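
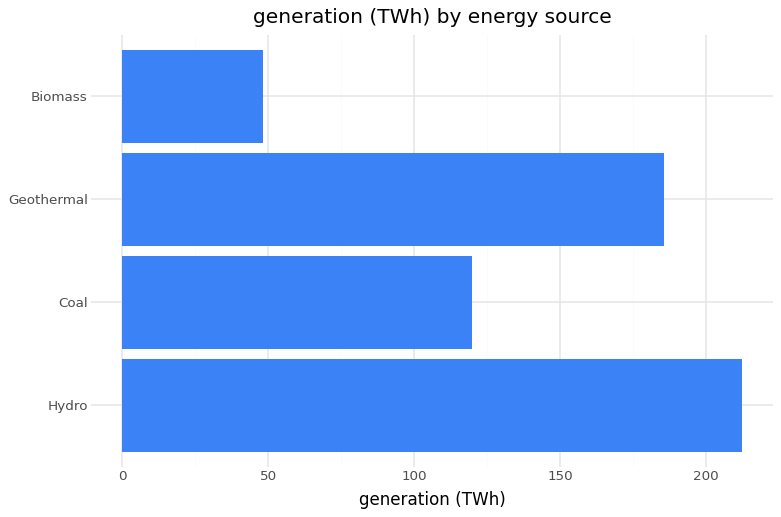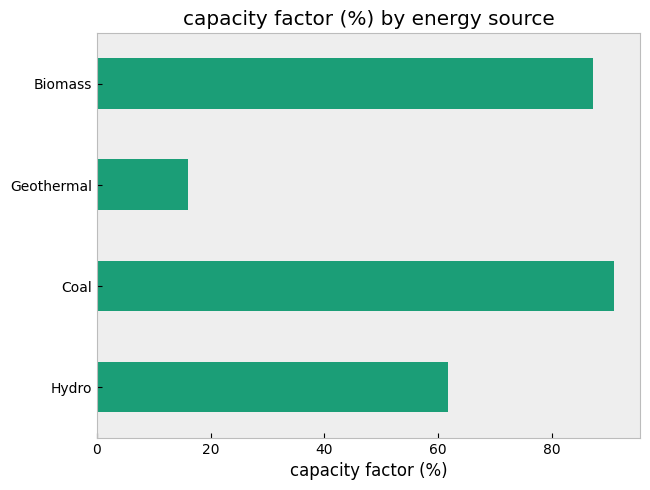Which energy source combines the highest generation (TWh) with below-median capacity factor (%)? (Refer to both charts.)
Chart 2 median capacity factor (%) ≈ 70; below-median energy sources: Hydro, Geothermal. Among those, Hydro has the highest generation (TWh) (≈ 220).

Hydro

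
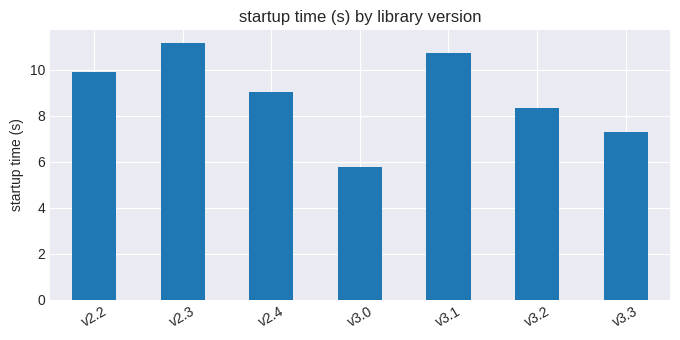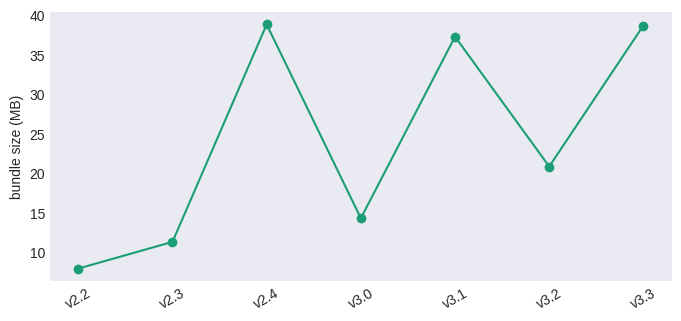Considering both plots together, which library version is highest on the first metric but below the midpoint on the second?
v2.3

Chart 2 median bundle size (MB) ≈ 20; below-median library versions: v2.2, v2.3, v3.0. Among those, v2.3 has the highest startup time (s) (≈ 12).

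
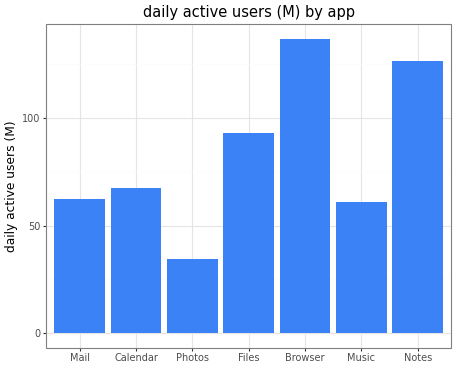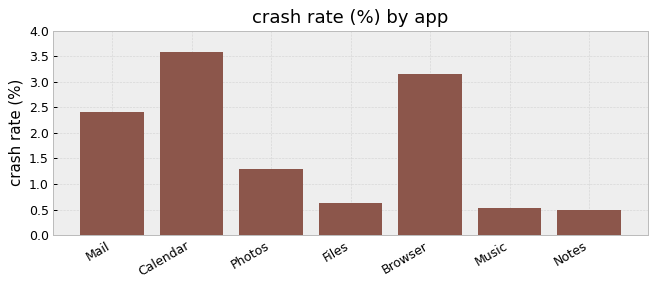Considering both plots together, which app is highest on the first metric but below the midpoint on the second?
Chart 2 median crash rate (%) ≈ 1.5; below-median apps: Files, Music, Notes. Among those, Notes has the highest daily active users (M) (≈ 120).

Notes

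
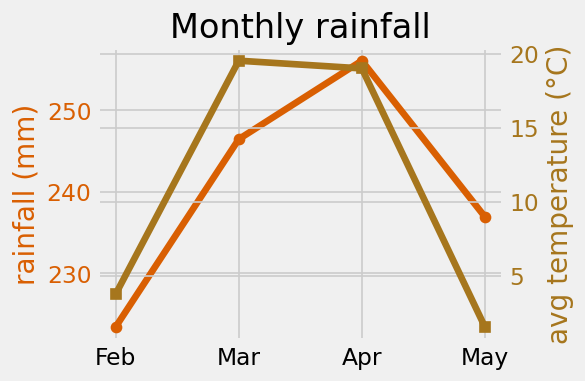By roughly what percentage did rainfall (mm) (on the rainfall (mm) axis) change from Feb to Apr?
≈ +13.3%

Feb ≈ 225, Apr ≈ 255; (255 − 225) / 225 ≈ +13.3%.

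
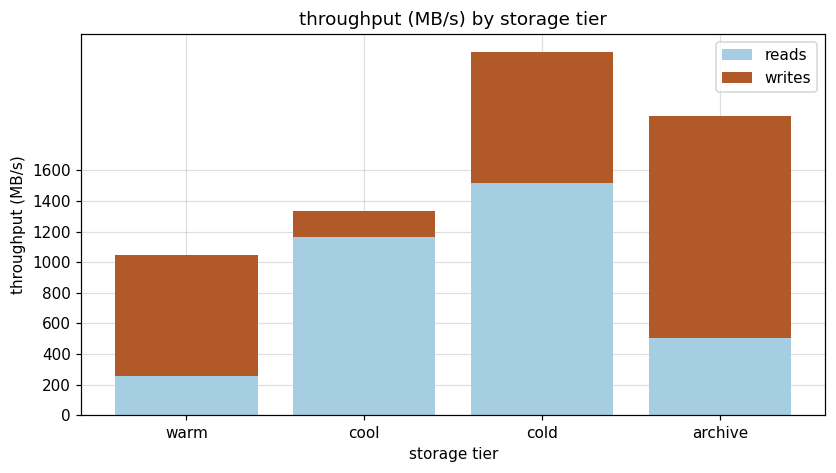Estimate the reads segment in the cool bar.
reads top ≈ 1200, bottom ≈ 0; segment ≈ 1200.

≈ 1200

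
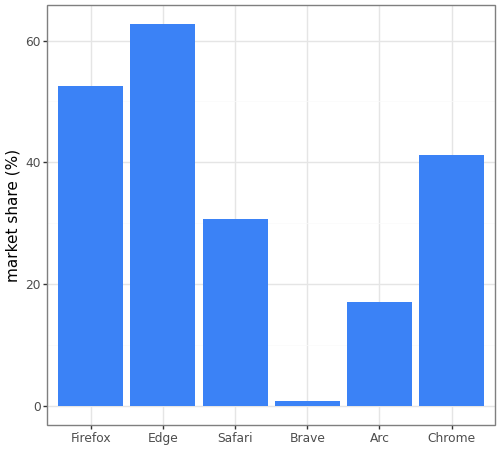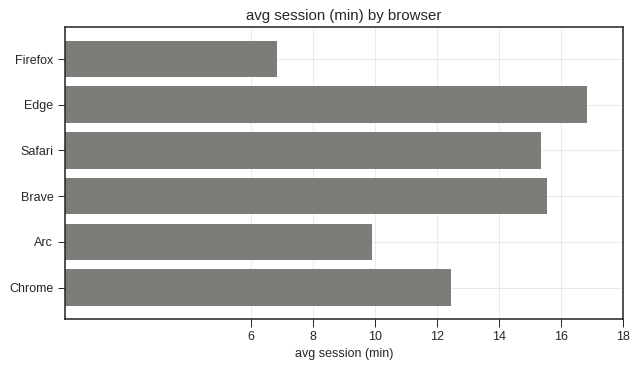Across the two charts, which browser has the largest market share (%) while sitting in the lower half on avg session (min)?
Chart 2 median avg session (min) ≈ 14; below-median browsers: Firefox, Arc, Chrome. Among those, Firefox has the highest market share (%) (≈ 50).

Firefox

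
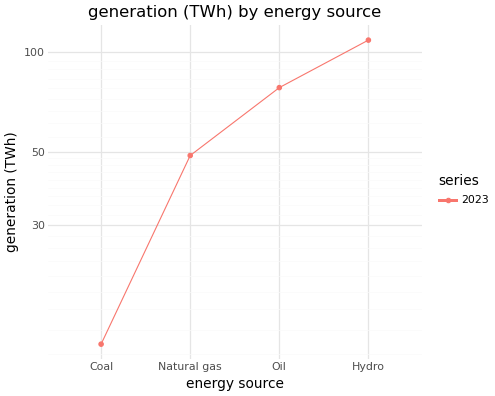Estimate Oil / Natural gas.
Oil ≈ 80, Natural gas ≈ 50; 80/50 ≈ 1.6.

≈ 1.6×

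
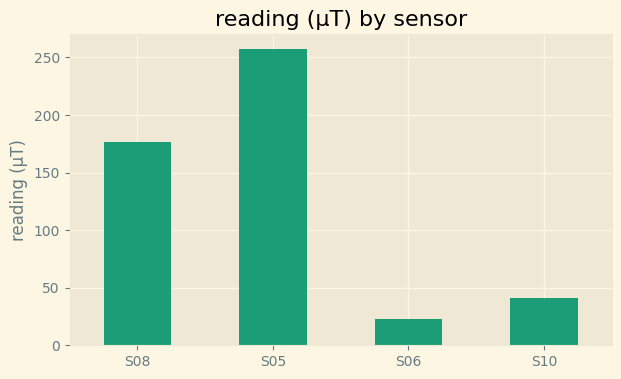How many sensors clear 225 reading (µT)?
1

Above 225: S05.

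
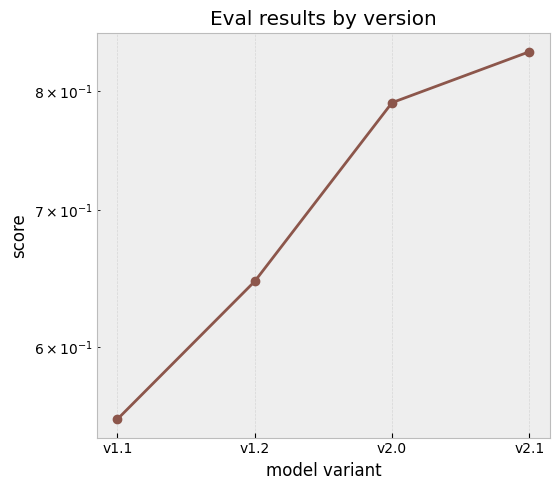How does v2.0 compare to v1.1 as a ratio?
≈ 1.45×

v2.0 ≈ 0.80, v1.1 ≈ 0.55; 0.80/0.55 ≈ 1.45.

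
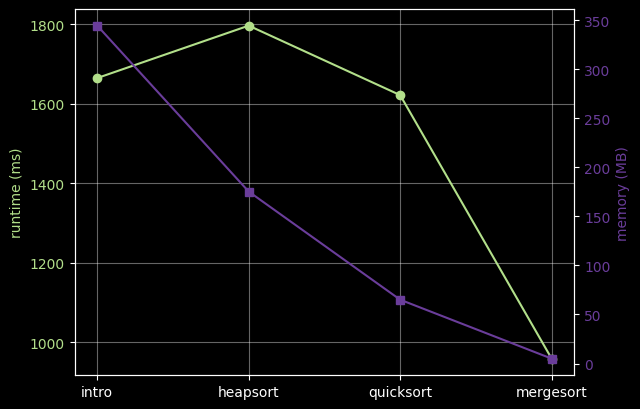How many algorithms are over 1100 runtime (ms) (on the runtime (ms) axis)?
Above 1100: intro, heapsort, quicksort.

3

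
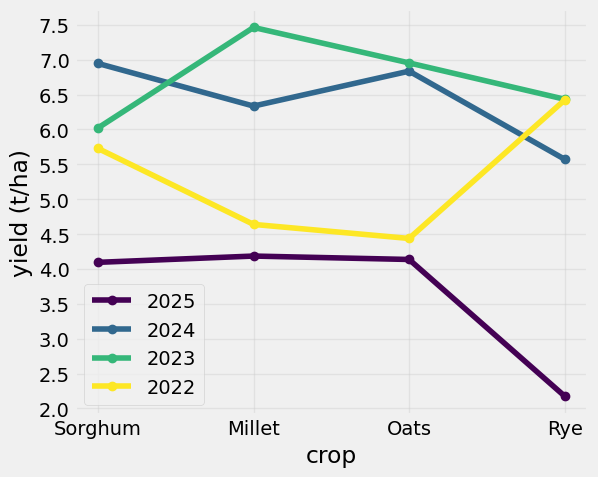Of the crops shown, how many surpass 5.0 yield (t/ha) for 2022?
2

Above 5.0: Sorghum, Rye.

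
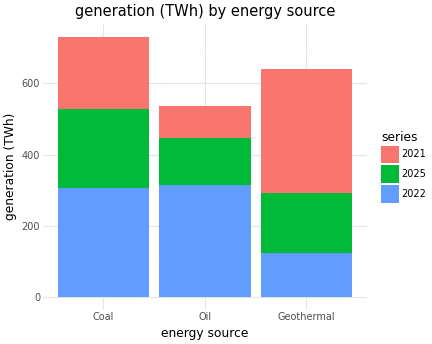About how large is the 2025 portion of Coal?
≈ 200

2025 top ≈ 500, bottom ≈ 300; segment ≈ 200.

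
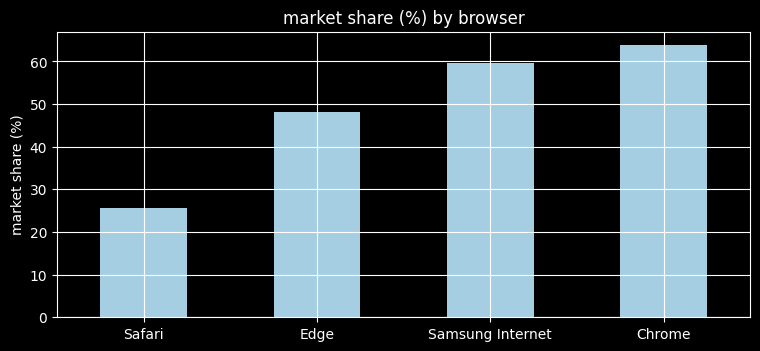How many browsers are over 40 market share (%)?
3

Above 40: Edge, Samsung Internet, Chrome.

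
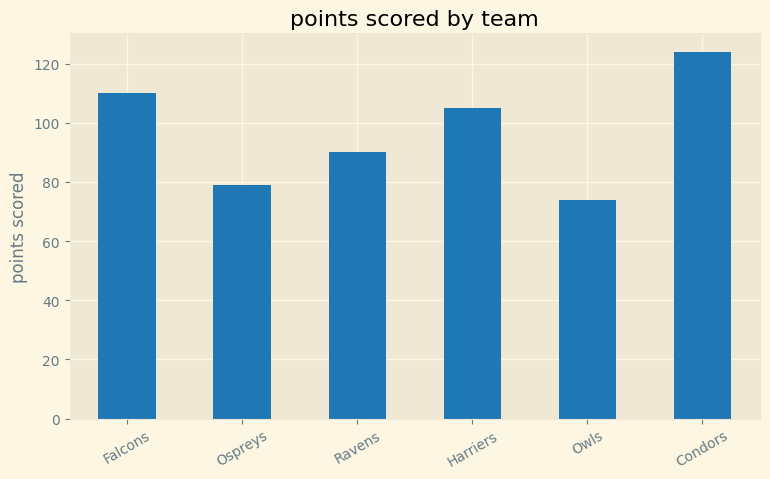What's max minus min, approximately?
≈ 40

Max Condors ≈ 120, min Owls ≈ 80; range ≈ 40.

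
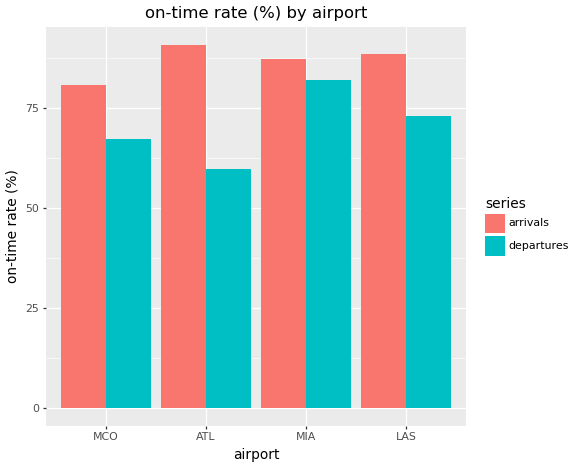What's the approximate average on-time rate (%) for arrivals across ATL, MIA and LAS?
(90 + 90 + 90) / 3 ≈ 90.

≈ 90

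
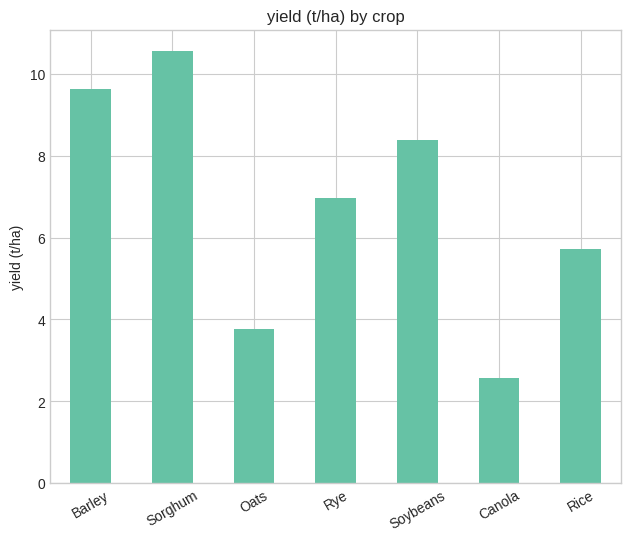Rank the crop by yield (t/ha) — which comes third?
Soybeans

Top 4: Sorghum ≈ 11, Barley ≈ 10, Soybeans ≈ 8, Rye ≈ 7.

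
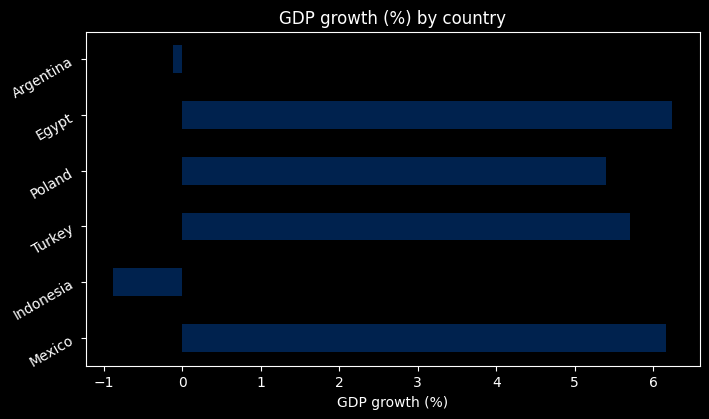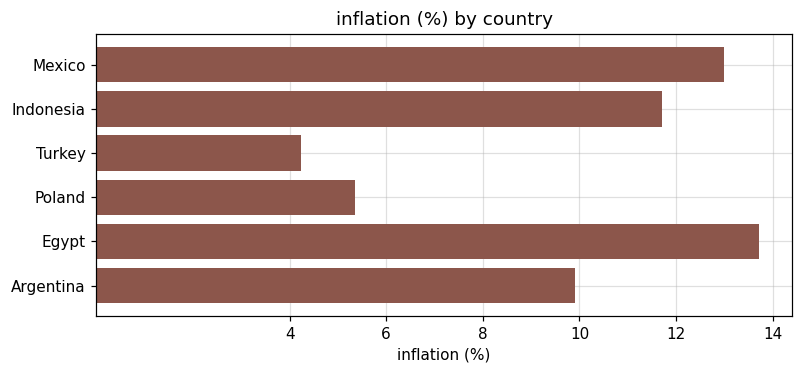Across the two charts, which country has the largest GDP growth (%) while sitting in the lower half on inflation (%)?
Turkey

Chart 2 median inflation (%) ≈ 10; below-median countries: Turkey, Poland, Argentina. Among those, Turkey has the highest GDP growth (%) (≈ 6).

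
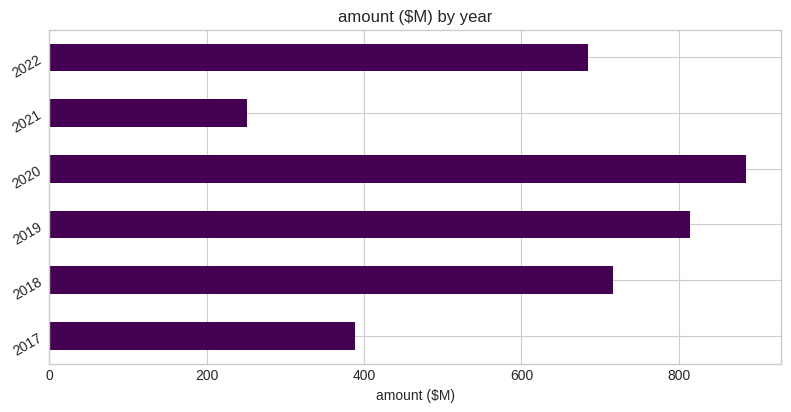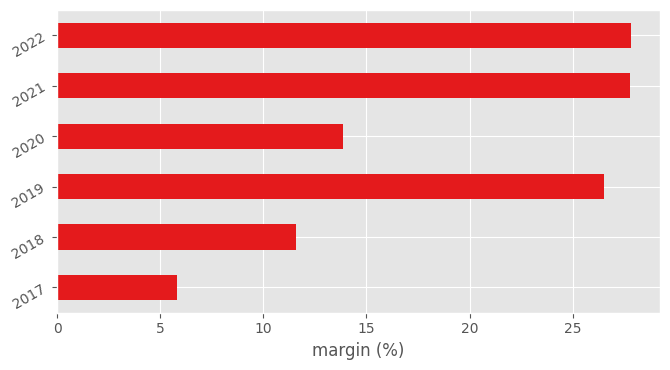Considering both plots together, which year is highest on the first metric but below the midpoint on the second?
2020

Chart 2 median margin (%) ≈ 20; below-median years: 2017, 2018, 2020. Among those, 2020 has the highest amount ($M) (≈ 900).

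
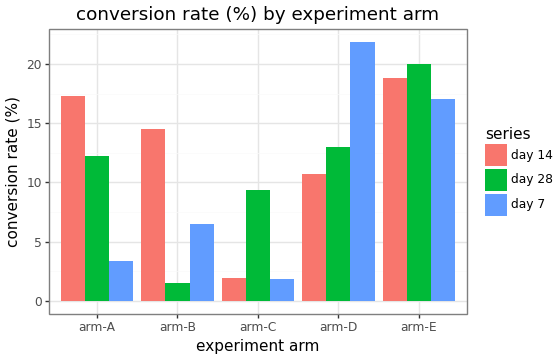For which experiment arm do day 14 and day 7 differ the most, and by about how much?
arm-A, ≈ 14 %

arm-A: day 14 ≈ 18, day 7 ≈ 4 → gap ≈ 14. Next-largest (arm-D) is only ≈ 12.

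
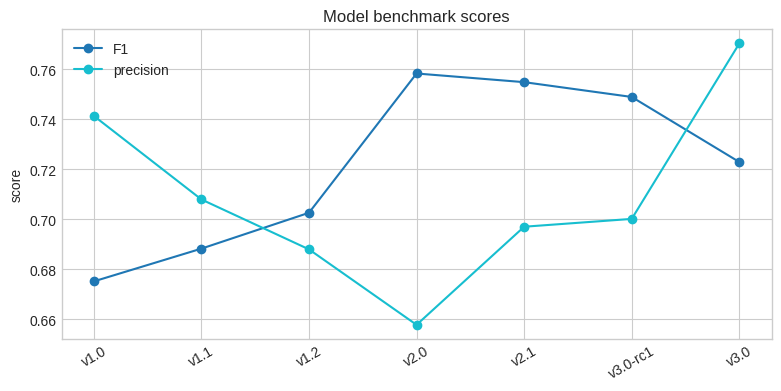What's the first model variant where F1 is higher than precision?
v1.1: F1 ≈ 0.69 vs precision ≈ 0.71 (not yet); v1.2: F1 ≈ 0.70 vs precision ≈ 0.69 (first crossover).

v1.2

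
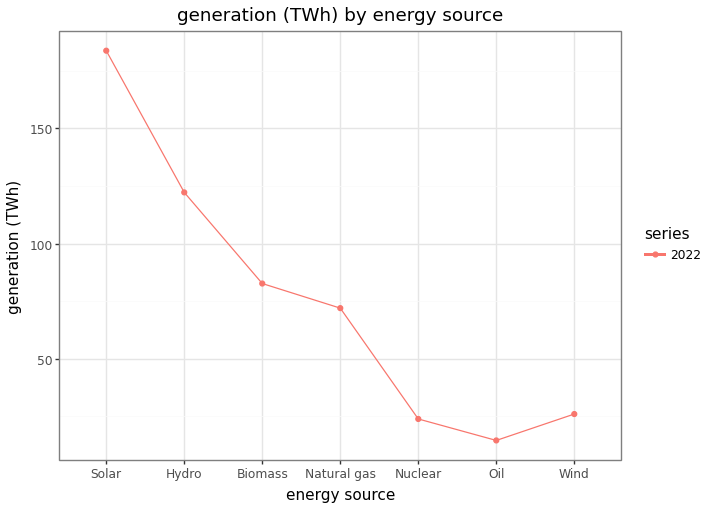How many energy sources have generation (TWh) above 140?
1

Above 140: Solar.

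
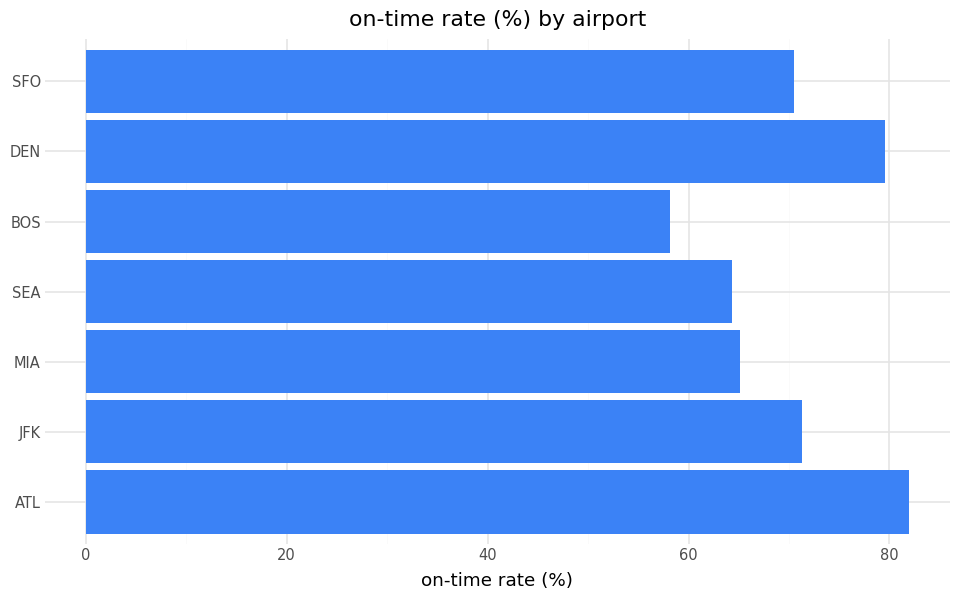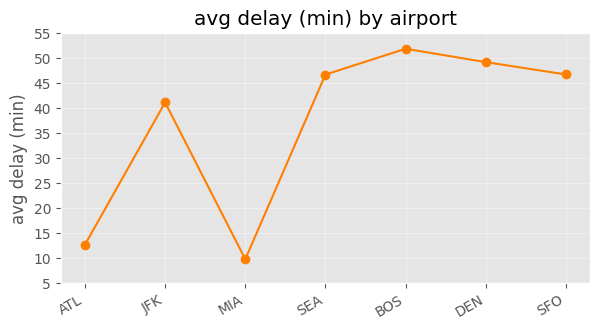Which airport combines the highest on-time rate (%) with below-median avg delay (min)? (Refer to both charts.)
ATL

Chart 2 median avg delay (min) ≈ 45; below-median airports: ATL, JFK, MIA. Among those, ATL has the highest on-time rate (%) (≈ 80).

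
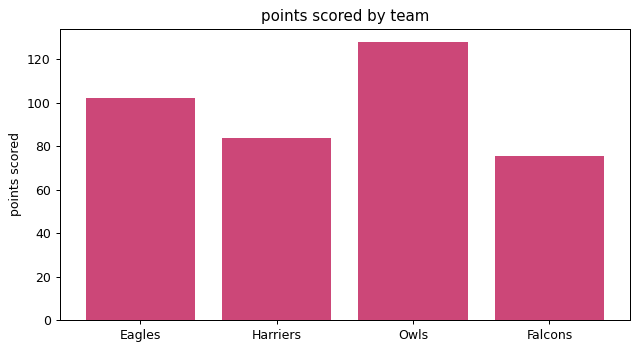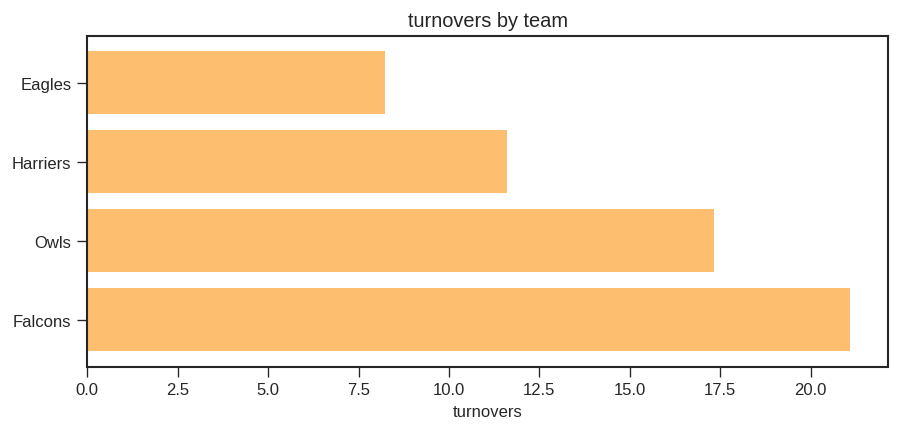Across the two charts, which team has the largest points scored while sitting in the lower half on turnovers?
Chart 2 median turnovers ≈ 14; below-median teams: Eagles, Harriers. Among those, Eagles has the highest points scored (≈ 100).

Eagles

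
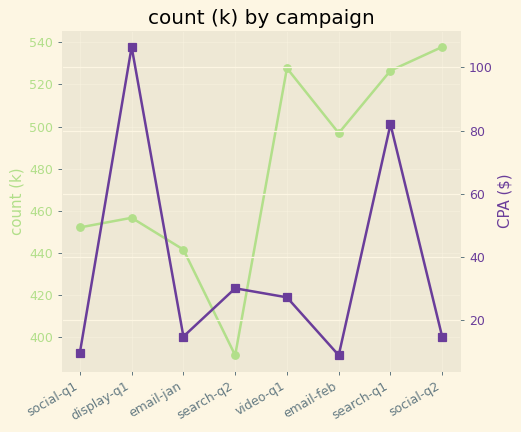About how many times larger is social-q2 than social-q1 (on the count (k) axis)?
≈ 1.17×

social-q2 ≈ 540, social-q1 ≈ 460; 540/460 ≈ 1.17.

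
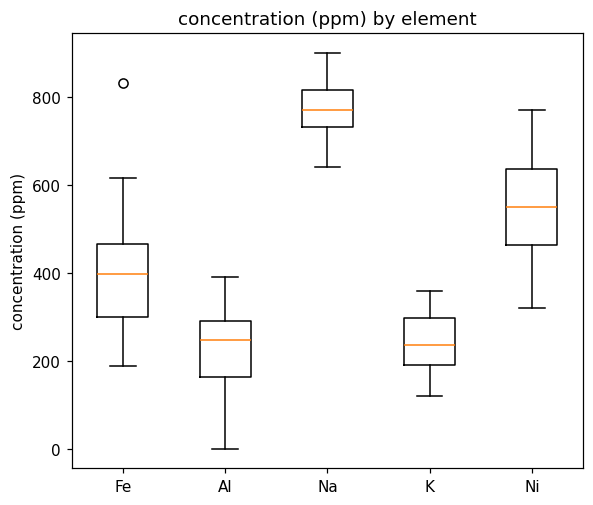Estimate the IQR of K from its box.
≈ 100

Q3 ≈ 300, Q1 ≈ 200; IQR ≈ 100.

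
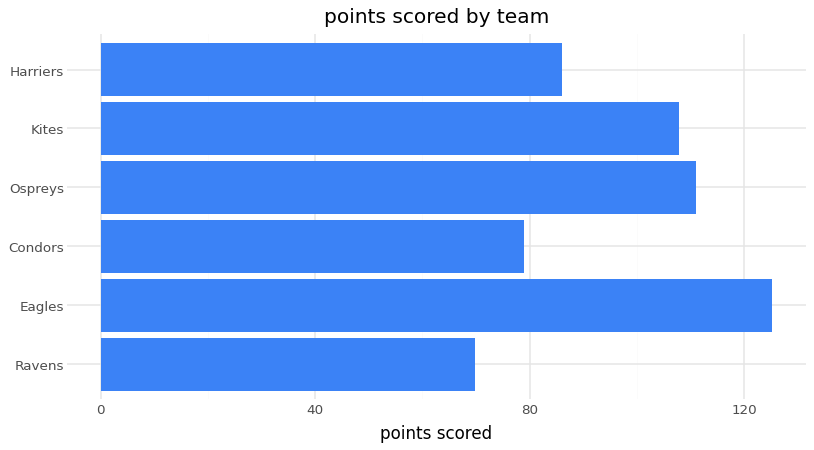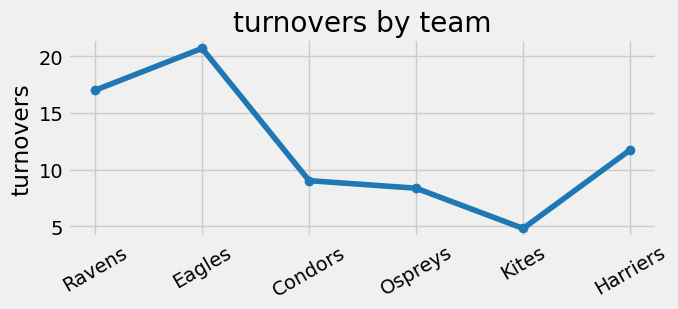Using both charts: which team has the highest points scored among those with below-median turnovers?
Ospreys

Chart 2 median turnovers ≈ 10; below-median teams: Condors, Ospreys, Kites. Among those, Ospreys has the highest points scored (≈ 120).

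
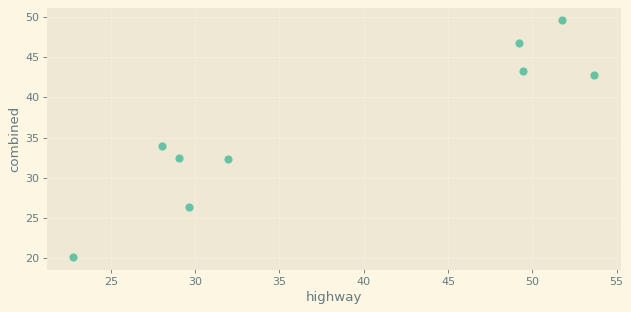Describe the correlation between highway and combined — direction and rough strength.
positive, strong

Points are positively correlated; strong (|r| ≈ 0.9).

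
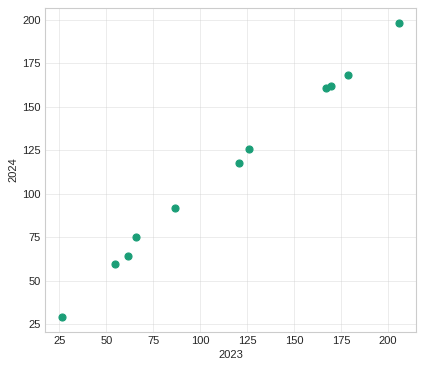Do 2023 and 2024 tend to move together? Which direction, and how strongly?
positive, strong

Points are positively correlated; strong (|r| ≈ 1.0).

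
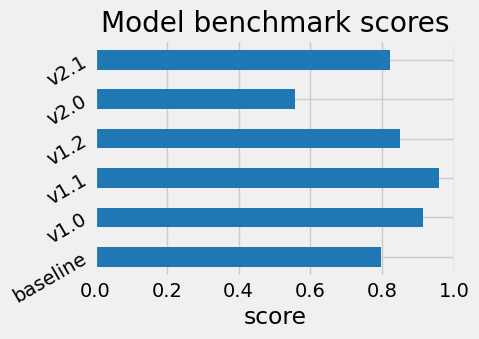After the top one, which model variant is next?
v1.0

Top 3: v1.1 ≈ 1.0, v1.0 ≈ 0.9, v1.2 ≈ 0.8.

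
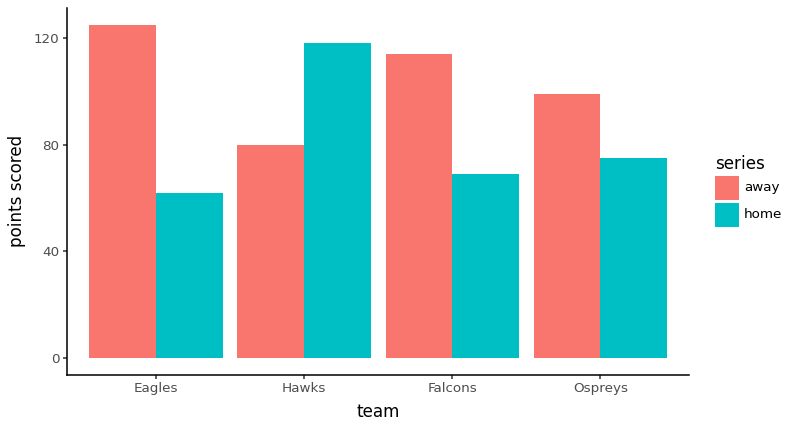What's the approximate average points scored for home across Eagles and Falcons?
≈ 60

(60 + 60) / 2 ≈ 60.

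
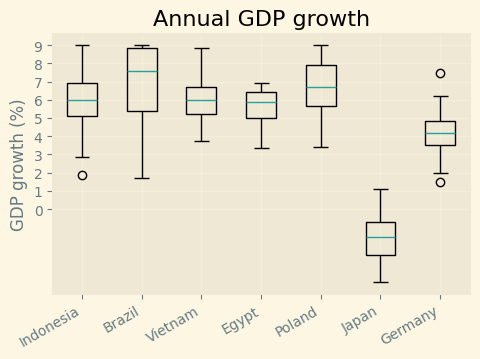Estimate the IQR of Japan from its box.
≈ 2

Q3 ≈ -1, Q1 ≈ -3; IQR ≈ 2.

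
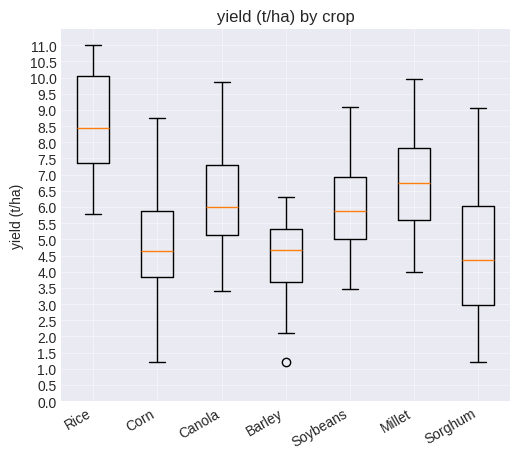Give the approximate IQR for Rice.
≈ 2.5

Q3 ≈ 10.0, Q1 ≈ 7.5; IQR ≈ 2.5.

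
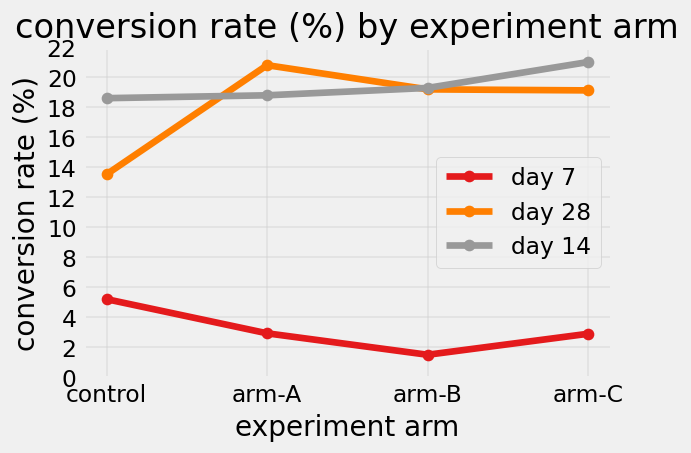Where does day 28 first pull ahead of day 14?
arm-A

control: day 28 ≈ 14 vs day 14 ≈ 18 (not yet); arm-A: day 28 ≈ 20 vs day 14 ≈ 18 (first crossover).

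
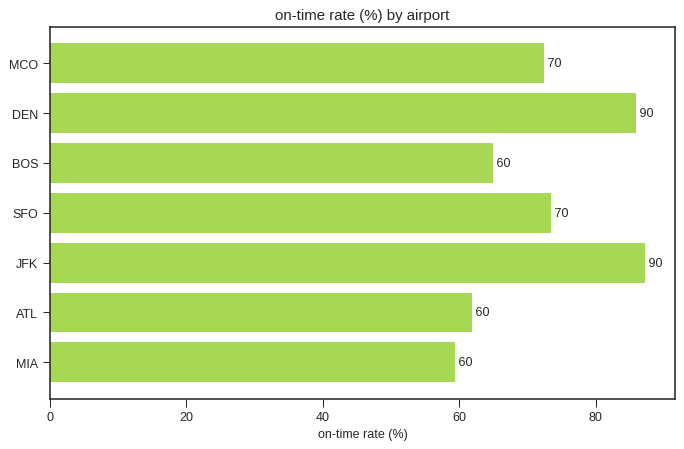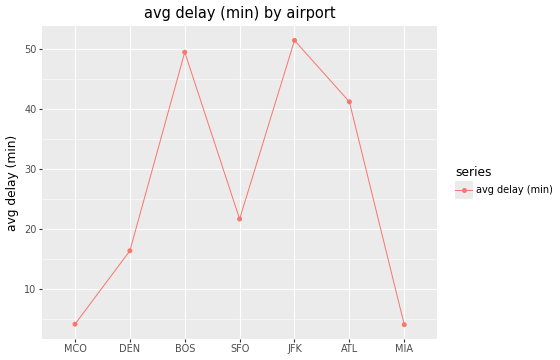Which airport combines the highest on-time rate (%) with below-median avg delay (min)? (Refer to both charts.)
Chart 2 median avg delay (min) ≈ 20; below-median airports: MCO, DEN, MIA. Among those, DEN has the highest on-time rate (%) (≈ 90).

DEN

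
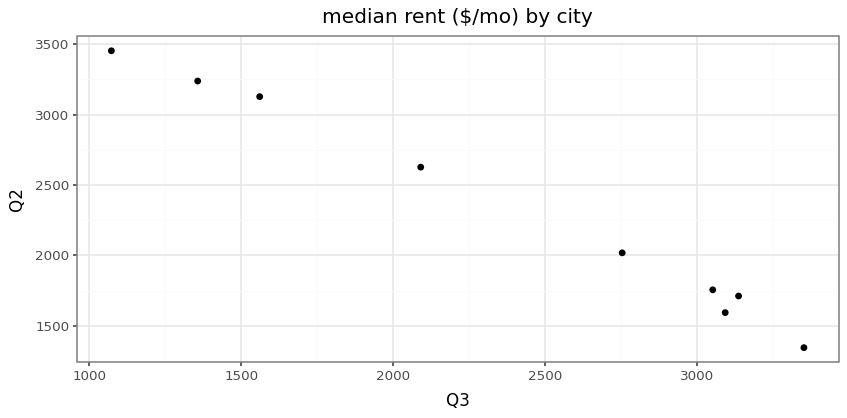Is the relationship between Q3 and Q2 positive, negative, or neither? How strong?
negative, strong

Points are negatively correlated; strong (|r| ≈ 1.0).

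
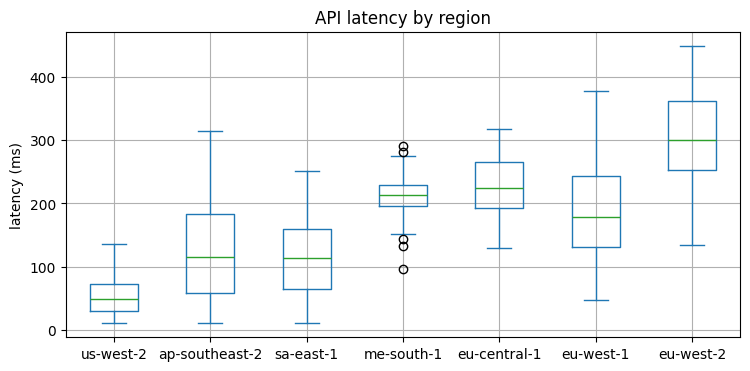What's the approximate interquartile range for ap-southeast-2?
≈ 125

Q3 ≈ 175, Q1 ≈ 50; IQR ≈ 125.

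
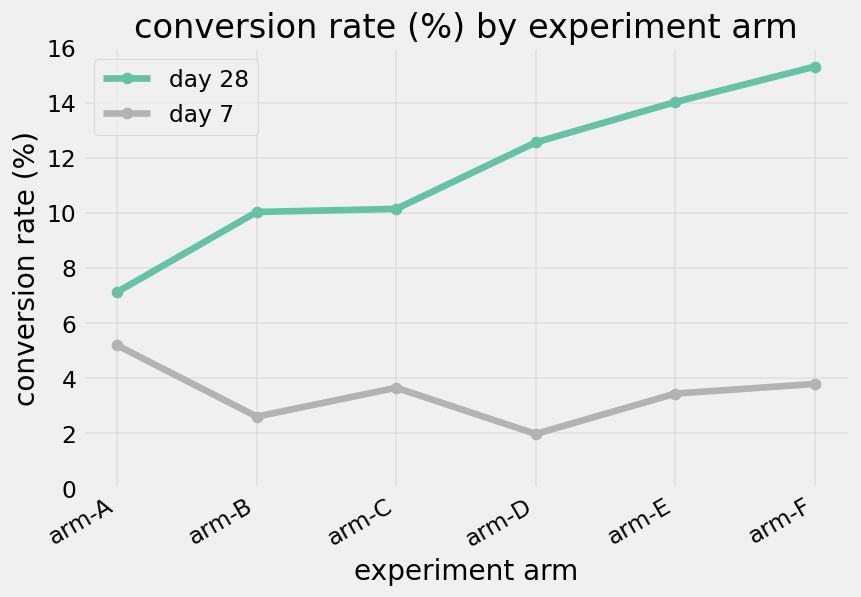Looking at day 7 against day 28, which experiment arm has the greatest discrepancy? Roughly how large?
arm-F, ≈ 12 %

arm-F: day 7 ≈ 4, day 28 ≈ 16 → gap ≈ 12. Next-largest (arm-E) is only ≈ 10.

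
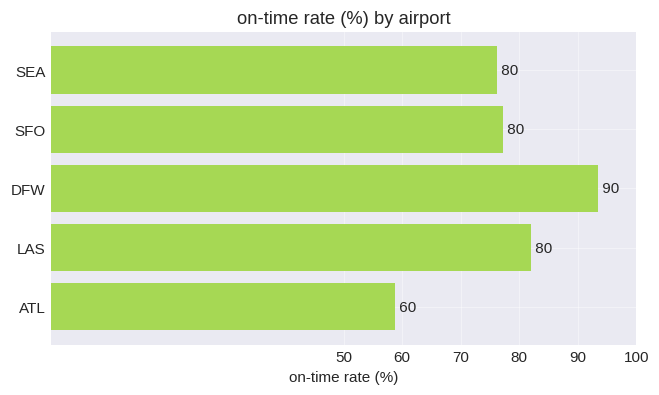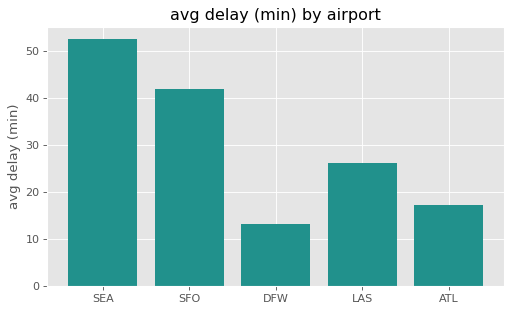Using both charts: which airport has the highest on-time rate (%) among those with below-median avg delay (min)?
DFW

Chart 2 median avg delay (min) ≈ 25; below-median airports: DFW, ATL. Among those, DFW has the highest on-time rate (%) (≈ 90).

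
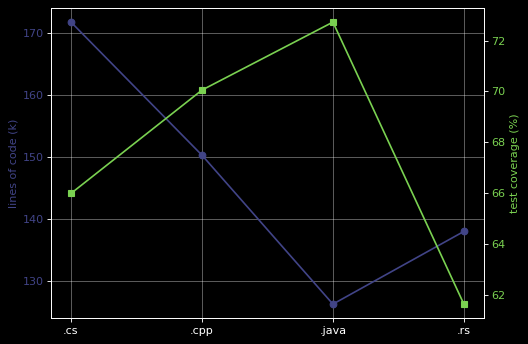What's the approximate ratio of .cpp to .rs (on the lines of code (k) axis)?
.cpp ≈ 150, .rs ≈ 140; 150/140 ≈ 1.07.

≈ 1.07×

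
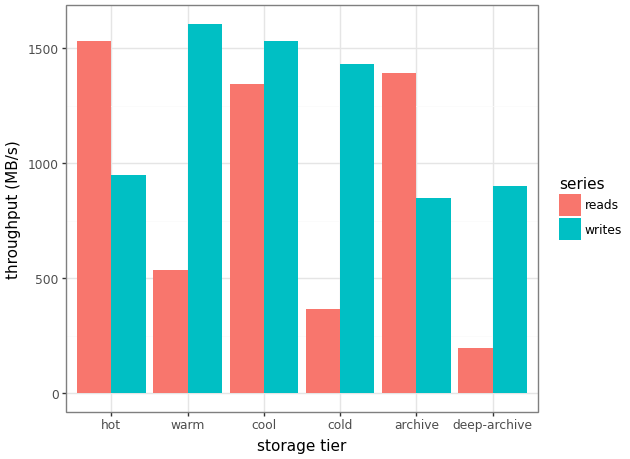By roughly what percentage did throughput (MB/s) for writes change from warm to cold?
≈ -12.5%

warm ≈ 1600, cold ≈ 1400; (1400 − 1600) / 1600 ≈ -12.5%.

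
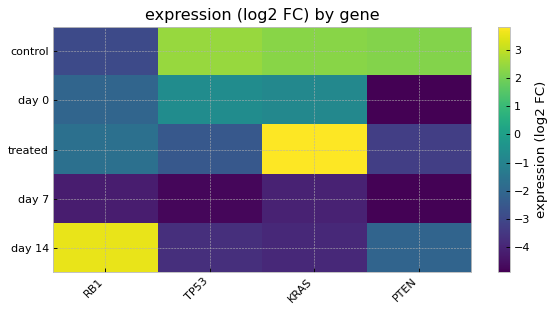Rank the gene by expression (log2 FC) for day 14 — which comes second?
Top 3 for day 14: RB1 ≈ 4, PTEN ≈ -2, TP53 ≈ -4.

PTEN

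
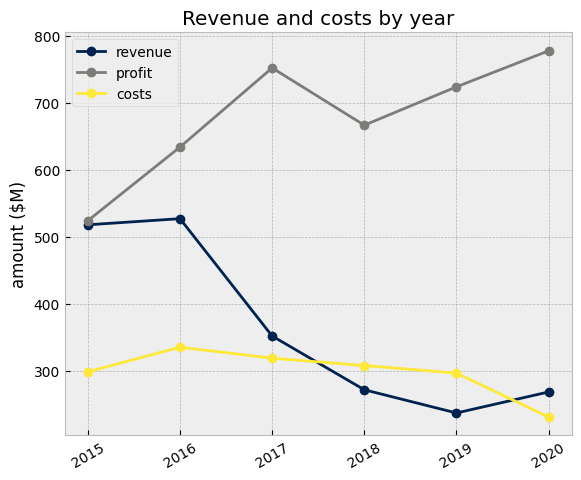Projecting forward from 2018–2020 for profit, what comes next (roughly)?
≈ 875

Last three: 650, 700, 800 → slope ≈ 75/step → next ≈ 875.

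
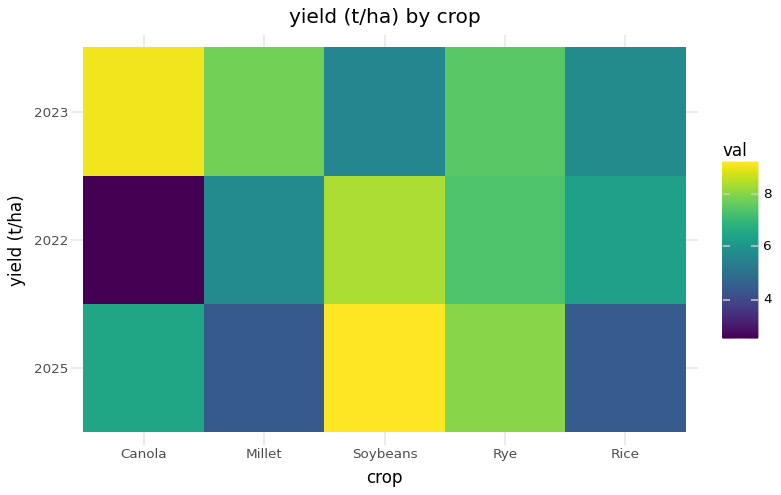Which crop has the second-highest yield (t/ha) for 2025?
Rye

Top 3 for 2025: Soybeans ≈ 9, Rye ≈ 8, Canola ≈ 6.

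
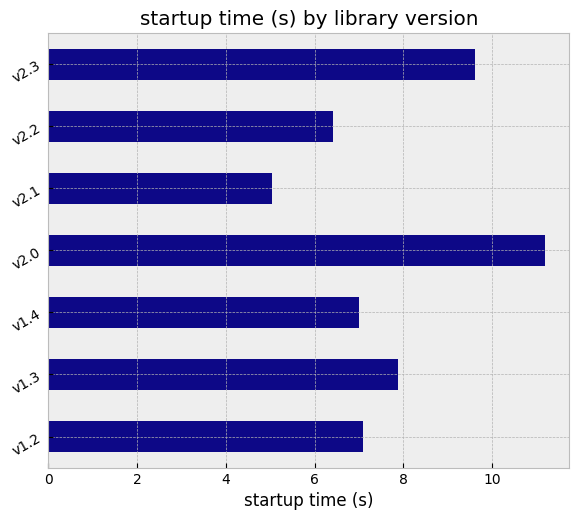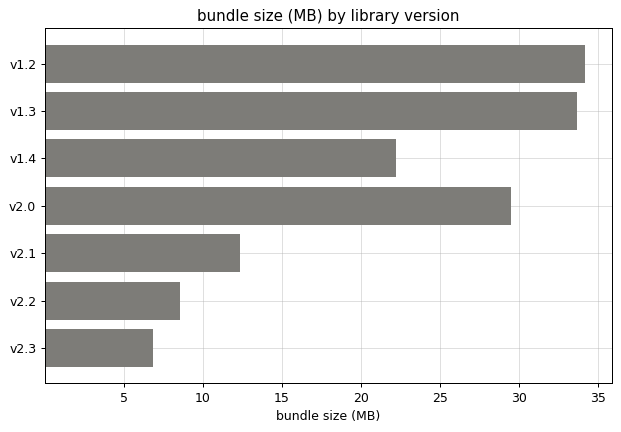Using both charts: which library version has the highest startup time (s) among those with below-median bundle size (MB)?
Chart 2 median bundle size (MB) ≈ 20; below-median library versions: v2.1, v2.2, v2.3. Among those, v2.3 has the highest startup time (s) (≈ 10).

v2.3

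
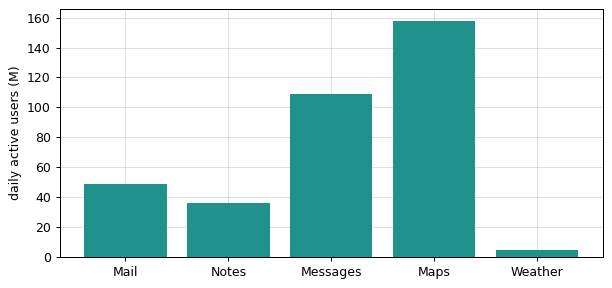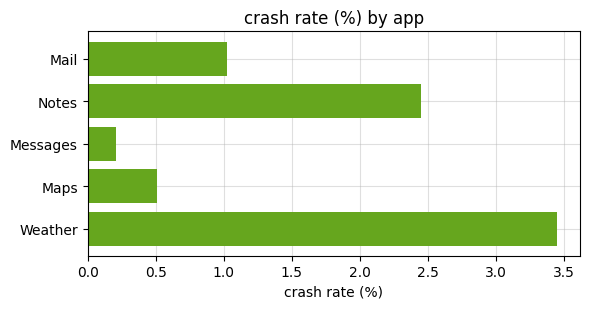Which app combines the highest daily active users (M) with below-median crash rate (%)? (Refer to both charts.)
Maps

Chart 2 median crash rate (%) ≈ 1; below-median apps: Messages, Maps. Among those, Maps has the highest daily active users (M) (≈ 160).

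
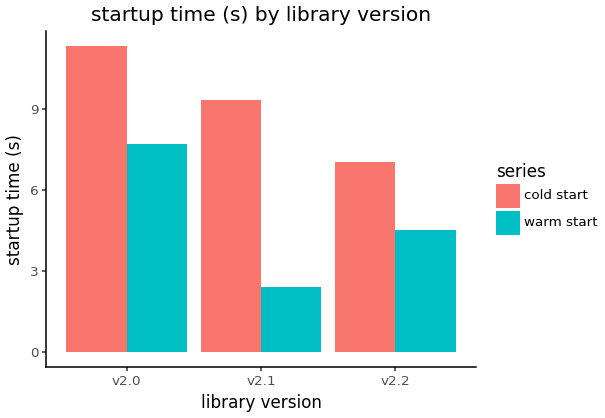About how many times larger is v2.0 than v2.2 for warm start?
v2.0 ≈ 8, v2.2 ≈ 5; 8/5 ≈ 1.6.

≈ 1.6×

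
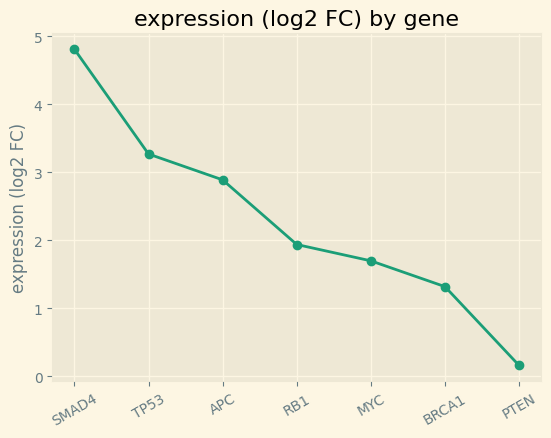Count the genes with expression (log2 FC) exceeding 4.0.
1

Above 4.0: SMAD4.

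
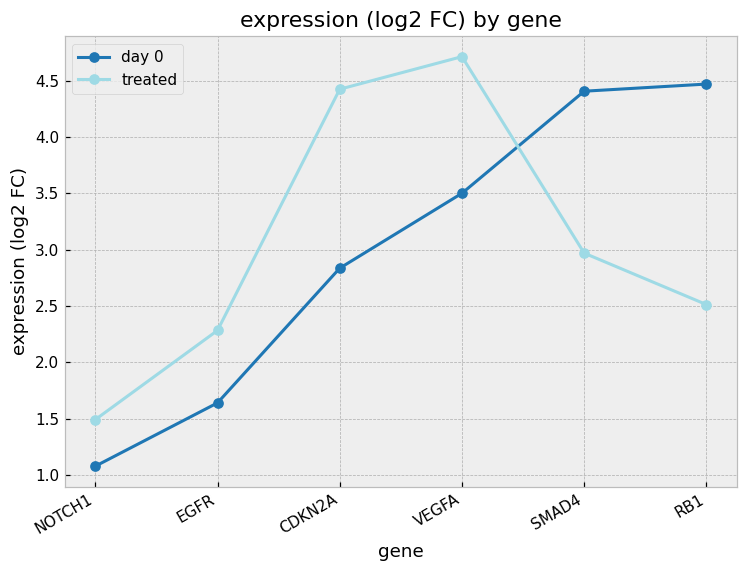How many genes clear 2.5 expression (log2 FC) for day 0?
4

Above 2.5: CDKN2A, VEGFA, SMAD4, RB1.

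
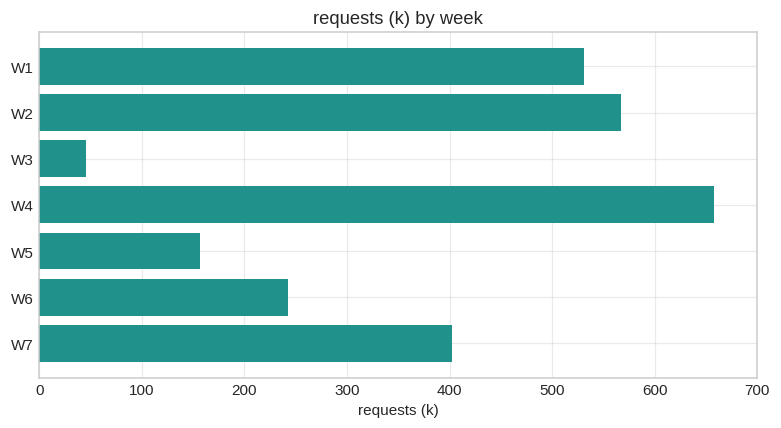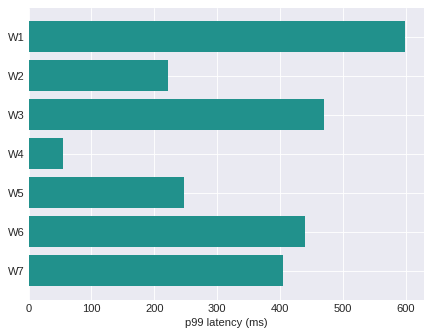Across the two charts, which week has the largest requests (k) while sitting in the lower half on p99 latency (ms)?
Chart 2 median p99 latency (ms) ≈ 400; below-median weeks: W2, W4, W5. Among those, W4 has the highest requests (k) (≈ 700).

W4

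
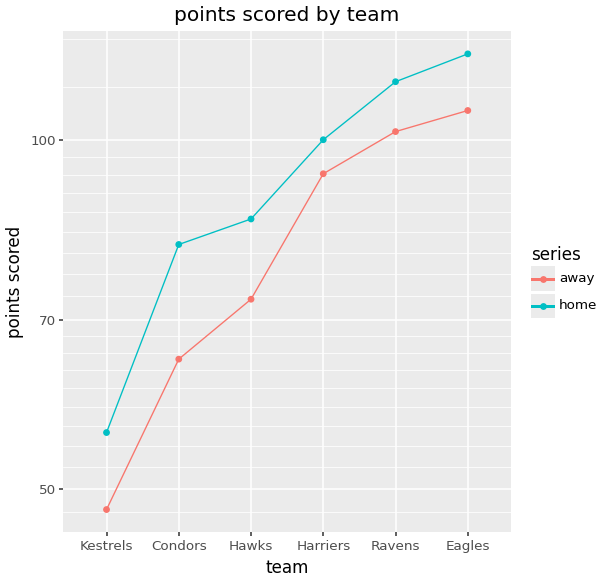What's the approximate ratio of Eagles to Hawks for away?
Eagles ≈ 110, Hawks ≈ 70; 110/70 ≈ 1.57.

≈ 1.57×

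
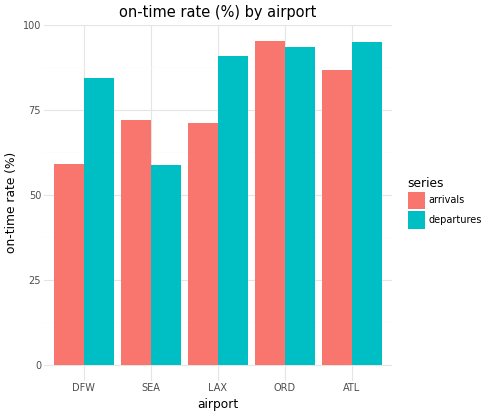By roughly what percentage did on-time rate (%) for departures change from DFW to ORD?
≈ +12.5%

DFW ≈ 80, ORD ≈ 90; (90 − 80) / 80 ≈ +12.5%.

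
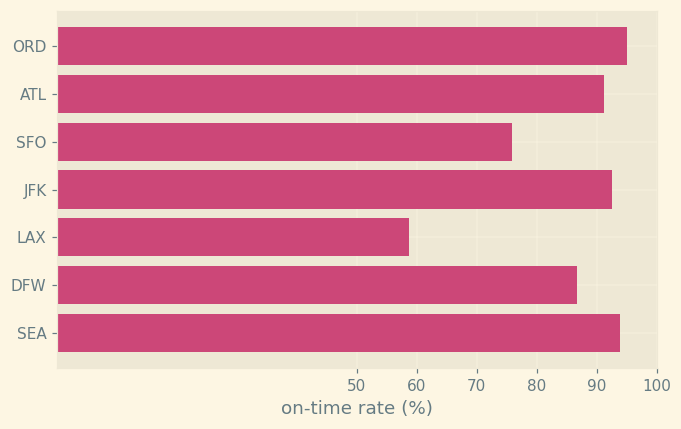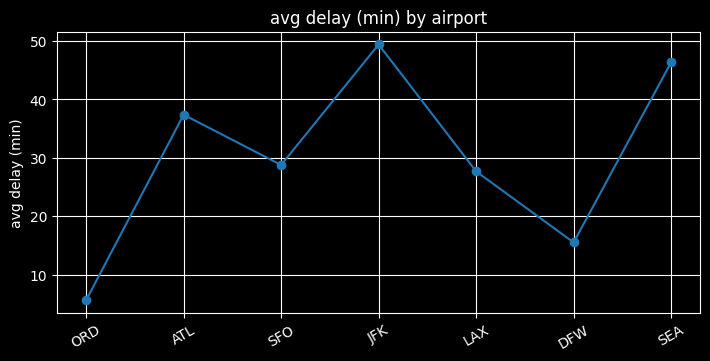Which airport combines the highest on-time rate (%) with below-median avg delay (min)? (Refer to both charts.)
Chart 2 median avg delay (min) ≈ 30; below-median airports: ORD, LAX, DFW. Among those, ORD has the highest on-time rate (%) (≈ 100).

ORD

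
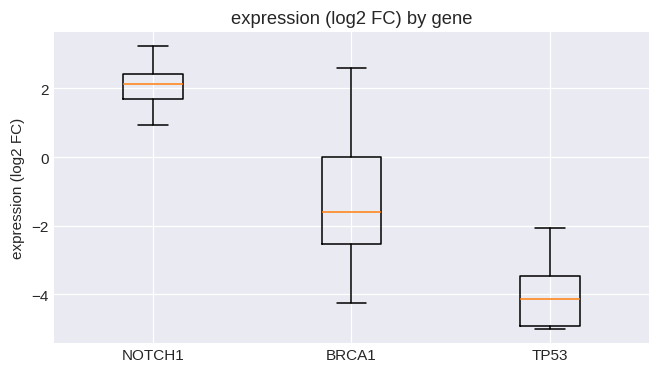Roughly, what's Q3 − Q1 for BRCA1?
≈ 3

Q3 ≈ 0, Q1 ≈ -3; IQR ≈ 3.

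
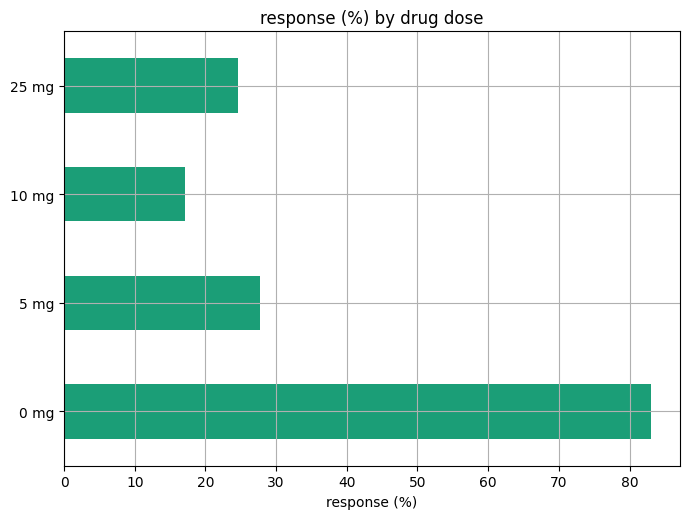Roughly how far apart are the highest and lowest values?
Max 0 mg ≈ 80, min 10 mg ≈ 20; range ≈ 60.

≈ 60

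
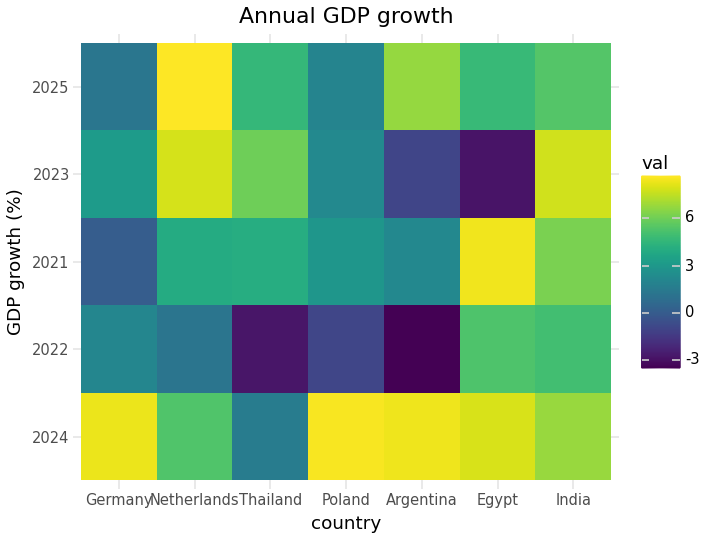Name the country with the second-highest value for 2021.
India

Top 3 for 2021: Egypt ≈ 8, India ≈ 6, Thailand ≈ 4.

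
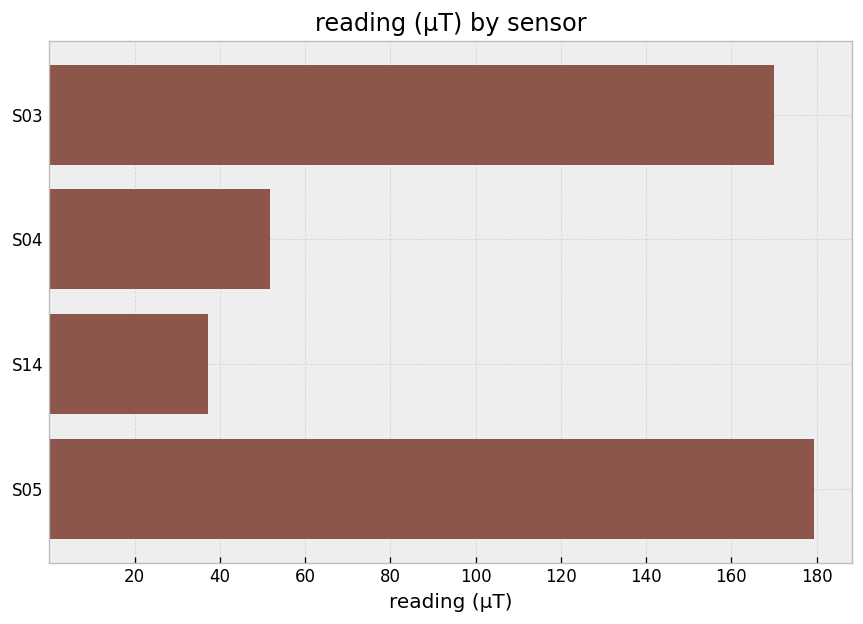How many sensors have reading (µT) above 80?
2

Above 80: S03, S05.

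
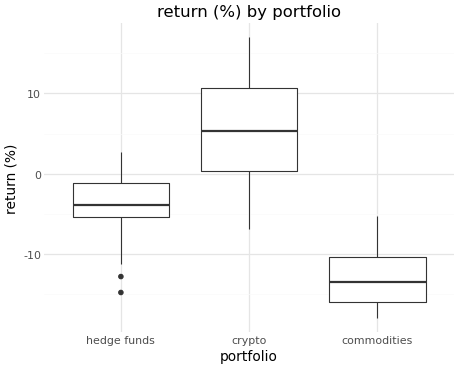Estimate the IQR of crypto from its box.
Q3 ≈ 10, Q1 ≈ 0; IQR ≈ 10.

≈ 10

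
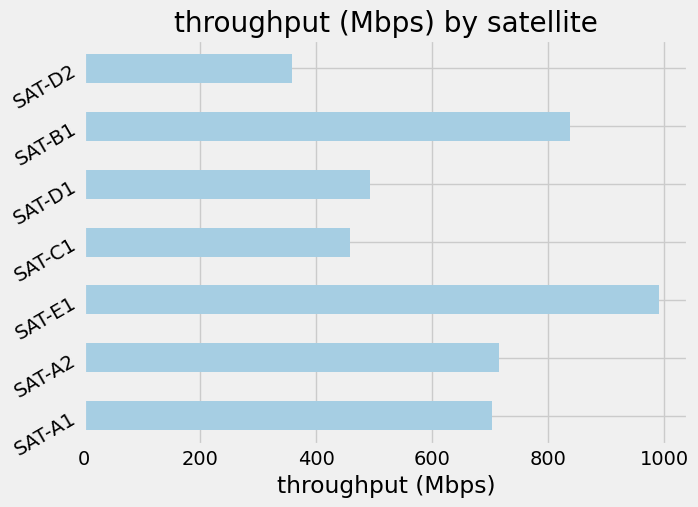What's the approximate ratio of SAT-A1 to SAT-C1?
≈ 1.4×

SAT-A1 ≈ 700, SAT-C1 ≈ 500; 700/500 ≈ 1.4.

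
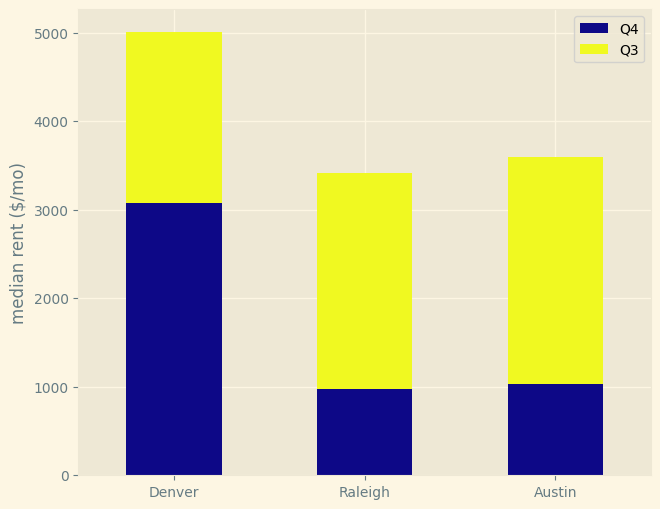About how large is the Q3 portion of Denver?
≈ 2000

Q3 top ≈ 5000, bottom ≈ 3000; segment ≈ 2000.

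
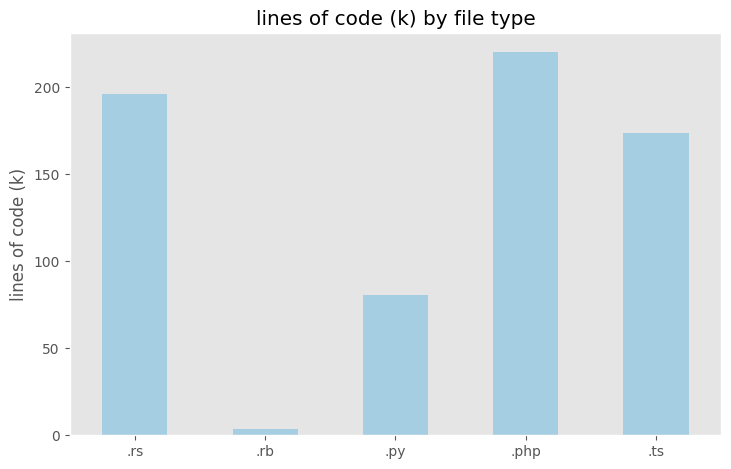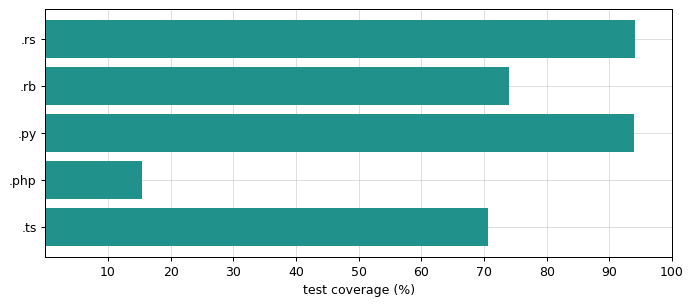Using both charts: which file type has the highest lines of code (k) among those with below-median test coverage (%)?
.php

Chart 2 median test coverage (%) ≈ 70; below-median file types: .php, .ts. Among those, .php has the highest lines of code (k) (≈ 225).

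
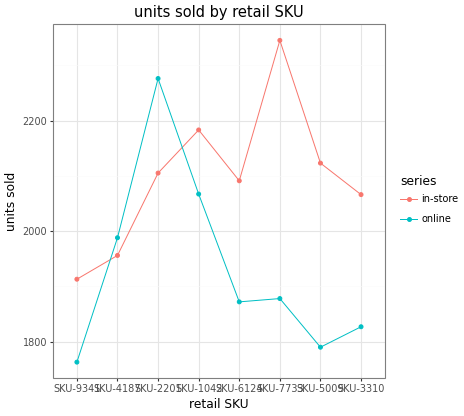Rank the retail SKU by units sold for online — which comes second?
SKU-1042

Top 3 for online: SKU-2201 ≈ 2300, SKU-1042 ≈ 2050, SKU-4187 ≈ 2000.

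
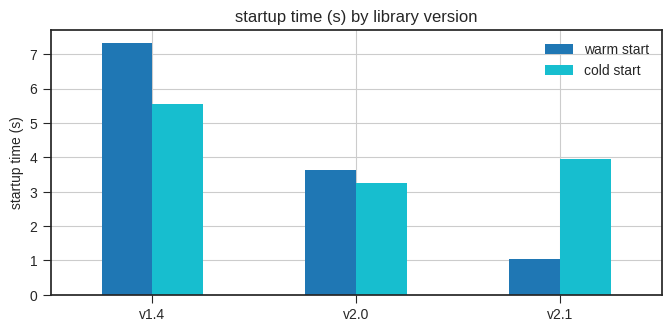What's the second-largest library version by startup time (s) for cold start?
Top 3 for cold start: v1.4 ≈ 6, v2.1 ≈ 4, v2.0 ≈ 3.

v2.1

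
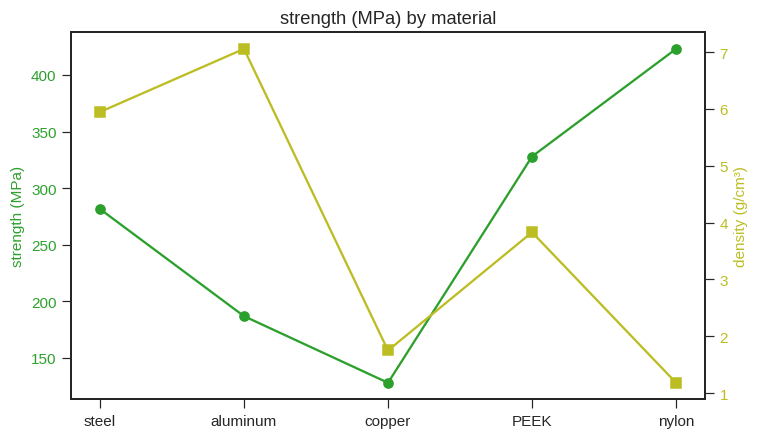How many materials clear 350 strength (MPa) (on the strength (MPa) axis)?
Above 350: nylon.

1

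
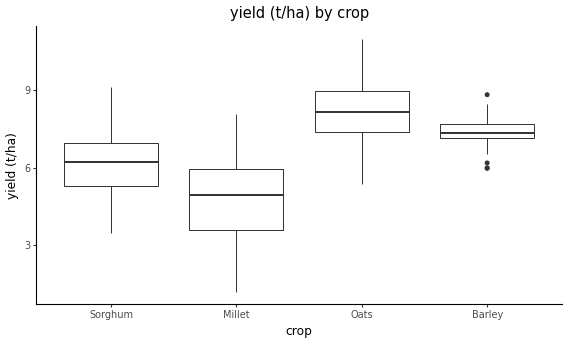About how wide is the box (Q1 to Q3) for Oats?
≈ 1.5

Q3 ≈ 9.0, Q1 ≈ 7.5; IQR ≈ 1.5.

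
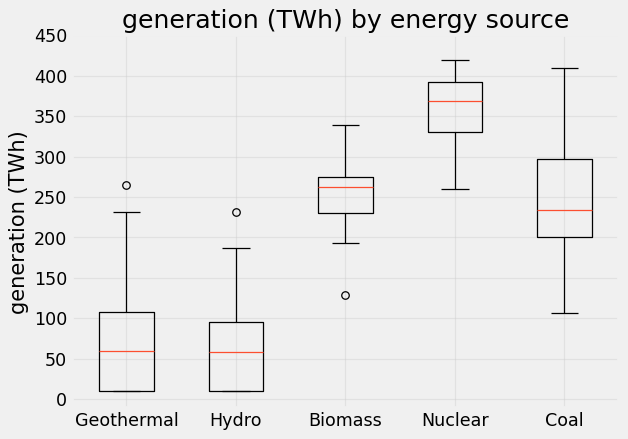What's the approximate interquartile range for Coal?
≈ 100

Q3 ≈ 300, Q1 ≈ 200; IQR ≈ 100.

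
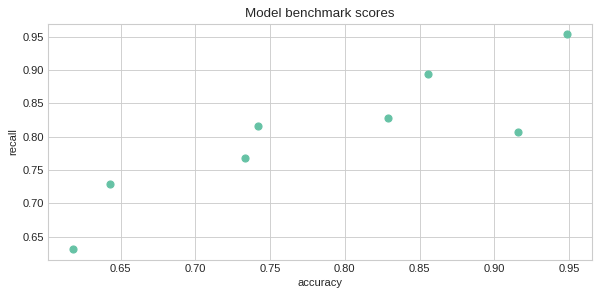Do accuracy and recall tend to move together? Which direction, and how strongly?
positive, strong

Points are positively correlated; strong (|r| ≈ 0.9).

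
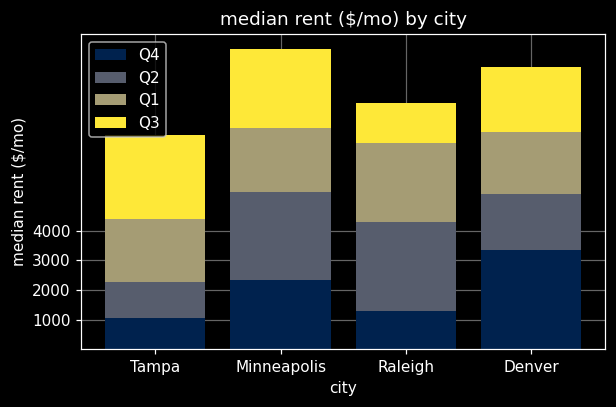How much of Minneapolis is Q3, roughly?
≈ 3000

Q3 top ≈ 10000, bottom ≈ 7000; segment ≈ 3000.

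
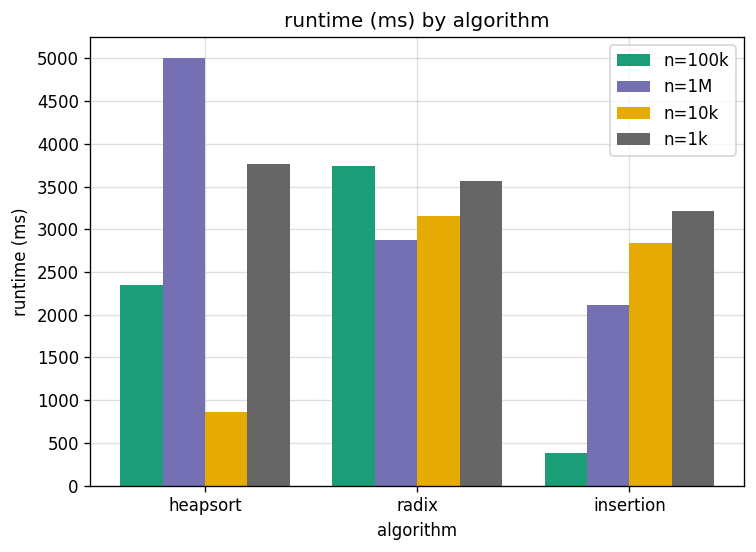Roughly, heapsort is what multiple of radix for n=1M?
≈ 1.67×

heapsort ≈ 5000, radix ≈ 3000; 5000/3000 ≈ 1.67.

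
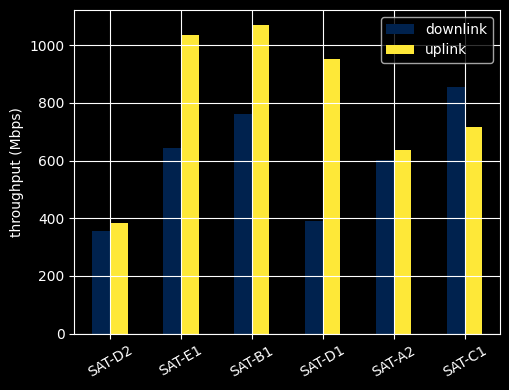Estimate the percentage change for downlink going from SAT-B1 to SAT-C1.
≈ +12.5%

SAT-B1 ≈ 800, SAT-C1 ≈ 900; (900 − 800) / 800 ≈ +12.5%.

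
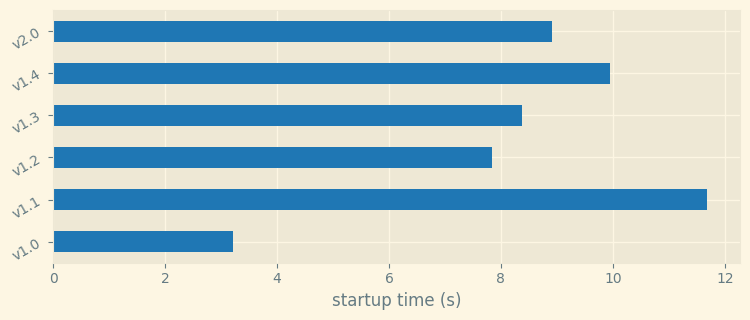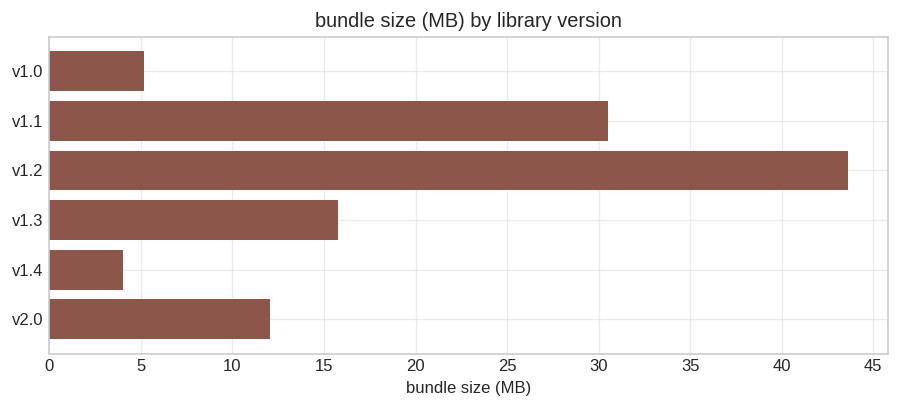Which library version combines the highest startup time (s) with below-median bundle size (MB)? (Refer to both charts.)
v1.4

Chart 2 median bundle size (MB) ≈ 15; below-median library versions: v1.0, v1.4, v2.0. Among those, v1.4 has the highest startup time (s) (≈ 10).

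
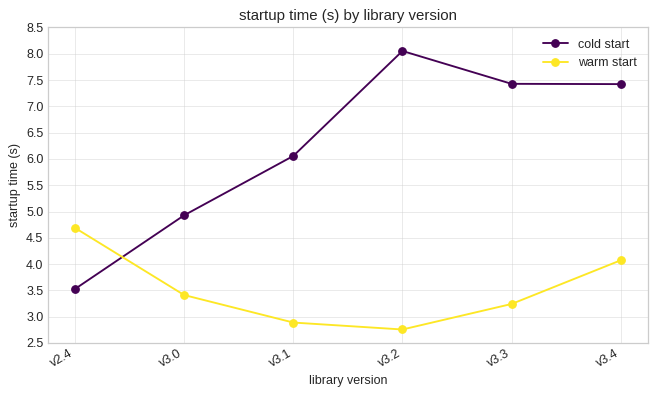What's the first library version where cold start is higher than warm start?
v2.4: cold start ≈ 3.5 vs warm start ≈ 4.5 (not yet); v3.0: cold start ≈ 5.0 vs warm start ≈ 3.5 (first crossover).

v3.0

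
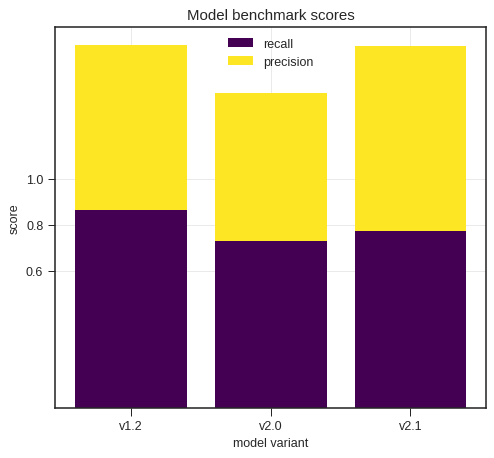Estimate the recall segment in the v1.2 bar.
recall top ≈ 0.8, bottom ≈ 0.0; segment ≈ 0.8.

≈ 0.8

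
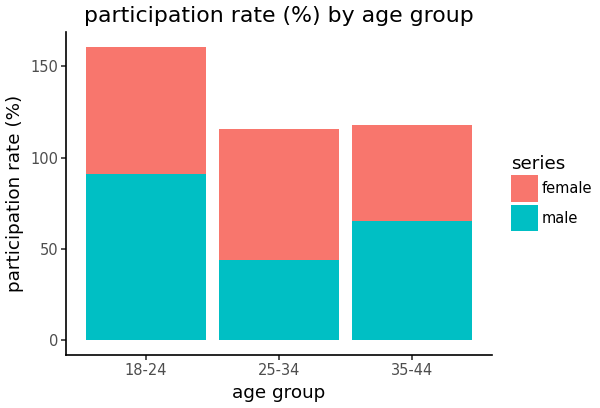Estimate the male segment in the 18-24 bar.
≈ 100

male top ≈ 100, bottom ≈ 0; segment ≈ 100.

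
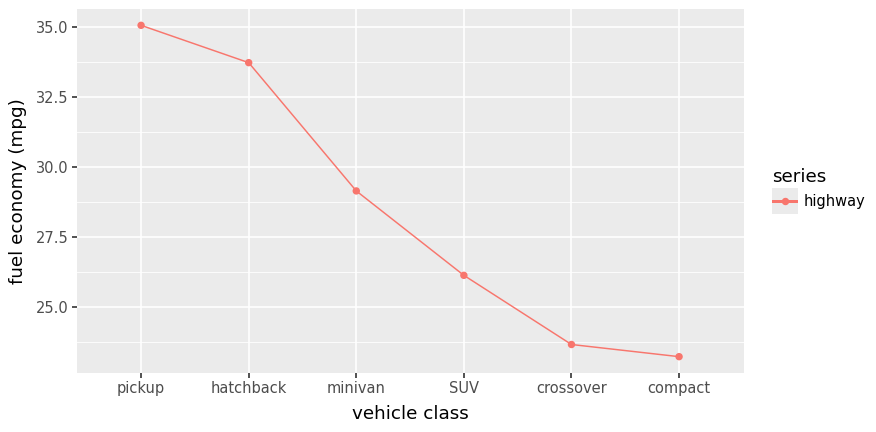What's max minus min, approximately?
Max pickup ≈ 35, min compact ≈ 23; range ≈ 12.

≈ 12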